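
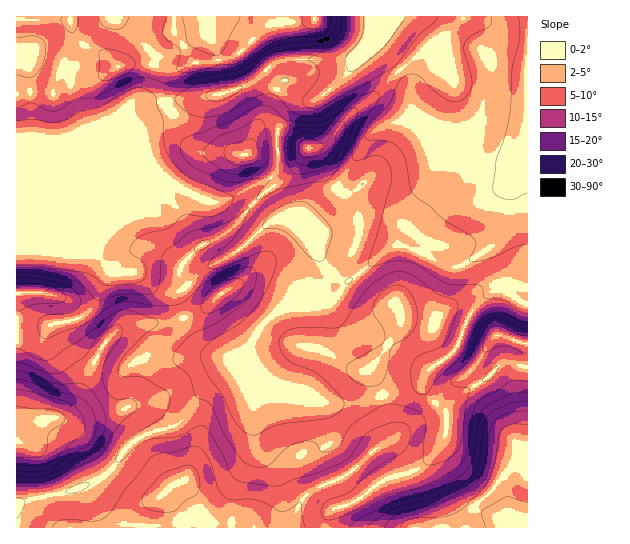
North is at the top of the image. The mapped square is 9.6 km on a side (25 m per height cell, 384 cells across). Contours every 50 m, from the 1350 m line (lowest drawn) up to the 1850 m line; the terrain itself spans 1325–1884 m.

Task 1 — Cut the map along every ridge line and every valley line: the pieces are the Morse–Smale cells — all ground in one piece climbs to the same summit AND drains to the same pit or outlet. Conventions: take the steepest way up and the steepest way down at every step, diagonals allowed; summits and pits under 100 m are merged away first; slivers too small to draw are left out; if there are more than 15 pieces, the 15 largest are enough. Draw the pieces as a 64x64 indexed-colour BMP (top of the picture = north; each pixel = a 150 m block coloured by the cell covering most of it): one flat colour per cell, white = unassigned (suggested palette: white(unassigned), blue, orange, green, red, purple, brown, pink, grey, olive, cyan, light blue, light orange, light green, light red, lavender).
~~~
<image width="64" height="64" href="data:image/bmp;base64,Qk12CAAAAAAAAHYAAAAoAAAAQAAAAEAAAAABAAQAAAAAAAAIAAATCwAAEwsAABAAAAAAAAAA////ALR3HwAOf/8ALKAsACgn1gC9Z5QAS1aMAMJ34wB/f38AIr28AM++FwDox64AeLv/AIrfmACWmP8A1bDFACIiIiIiIiIiIiIiIiIiIiIiIiIkREREREREREREREREIiIiIiIiIiIiIiIiIiIiIiIiIiREREREREREREREREQiIiIiIiIiIiIiIiIiIiIiIiIiIkRERERERERERERERBEiIiIiIiIiIiIiIiIiIiIiIiIiIiREREREREREREREERERIiIiIiIiIiIiIiIiIiIiIiIiIkREREREREREREQREREREiIiIiIiIiIiIiIiIiIiIiIiJERERERERERERBEREREREiIiIiIiIiIiIiIiIiIiIiIiIkREREREREREERERERERIiIiIiIiIiIiIiIiIiIiIiIiIkREREREREQRERERERESIiIiIiIiIiIiIiIiIiIiIiIiJERERERERBERERERERIiIiIiIiIiIiIiIiIiIiIiIiIiREREREREERERERERESIiIiIiIiIiIiIiIiIiIiIiIiIkREREREQRERERERERESIiIiIiIiIiIiIiIiIiIiIiIiJERERERBERERERERERERIiIiIiIiIiIiIiIiIiIiIiIkREREREERERERERERERERIiIiIiIiIiIiIiIiIiIiIiREREREQRERERERERERERESIiIiIiIiIiIiIiIiIiIiJERERERBERERERERERERERIiIiIiIiIiIiEiIiIiIiIUREREREERERERERERERERESIiIiIiIiEREREREiIiIRFEREREQREREREREREREREREiIiIiIRERERERERESIRERFERERBERERERERERERERERIiIiERERERERERERERERERFEREERERERERERERERERESIhERERERERERERERERERERREQRERERERERERERERERERERERERERERERERERERERERERERERERERERERERERERERERERERERERERERERERERERERERERERERERERERERERERERERERERERERERERERERERERERERERERERERERERERERERERERERERERERERERERERERERERERERERERERERERERERERERERERERERERERERERERERERERERERERERERERERERERERERERERERERERERERERERERERERERERERERERERERERERERERERERERERERERERERERERERERERERERERERERERERERERERERERERERERERERERERERERERERERERERERERERERERERERERERERERERERERERERERERERERERERERERERERERERERERERERERERERERERERERERERERERERERERERERERERERERERERERERERERERERERERERERERERERERERERERERERERERERERERERERERERERERERERERERERERERERERERERERERERERERERERERERERERERERERERERERERERERERERERERERERERERERERERERERERERERERERERERERERERERERERERERERERERERERERERERERERERERERERERERERERERERERERERERERERERERERERERERERERERERERERERERERERERERERERERERERERERERERERERERERERERERERERERERERERERERERERERERERERERERERERERERERERERERERERERZmZmERERERERERERERERERERERERERERERERERERERZmZmZhERERERERERERERERERERERERERERERERVVUWZmZmZmYREREREREREREREREREREREREREREREVVVVVVmZmZmZmERERERERERERERERERERERERERERFVVVVVVVVmZmZmZhEREREREREREREREREREREREzURVVVVVVVVVVZmZmZmERERERERERERERERERERMzMzNVVVVVVVVVVVVWZmZmZhEREREREREREREREREzMzMzM1VVVVVVVVVVVVZmZmZmYREREREREREREREzMzMzMzMzVVVVVVVVVVVVVmZmZmZhERERERERERERETMzMzMzMzNVVVVVVVVVVVVWZmZmZmYRERERERERERERMzMzMzMzM1VVVVVVVVVVVVZmZmZmZmEREREREREREREzMzMzMzMzVVVVVVVVVVVVVmZmZmZmZmERERERERERETMzMzMzMzNVVVVVVVVVVVVVZmZmZmZmZmYRERERERERMzMzMzMzM1VVVVVVVVVVVVVWZmZmZmZmYREREREREREzMzMzMzMzMzMzVVVVVVVVVVd2ZmZmZmZhERERERERETMzMzMzMzMzMzMzMzNVVVVXd3d2ZmZmZmERERERERERMzMzMzMzMzMzMzMzMzM1V3d3d3dmZmZmYREREREREREzMzMzMzMzMzMzMzMzMzM3d3d3d3ZmZmYRERERERERETMzMzMzMzMzMzMzMzMzMzN3d3d3d2ZmZhERERERERERMzMzMzMzMzMzMzMzMzMzMzN3dzMzZmZhEREREREREREzMzMzMzMzMzMzMzMzMzMzMzMzMzM2ZhERERERERERETMzMzMzMzMzMzMzMzMzMzMzMzMzMzNhERERERERERERMzMzMzMzMzMzMzMzMzMzMzMzMzMzMzEREREREREREREzMzMzMzMzMzMzMzMzMzMzMzMzMzMzMRERERERERERETMzMzMzMzMzMzMzMzMzMzMzMzMzMzMxERERERERERER"/>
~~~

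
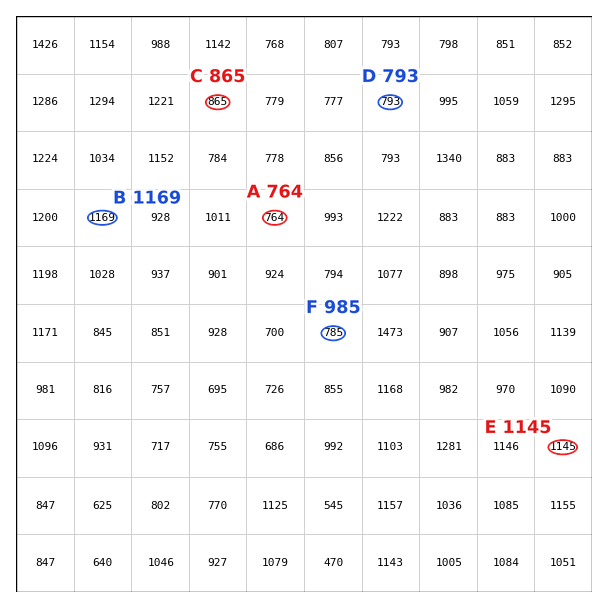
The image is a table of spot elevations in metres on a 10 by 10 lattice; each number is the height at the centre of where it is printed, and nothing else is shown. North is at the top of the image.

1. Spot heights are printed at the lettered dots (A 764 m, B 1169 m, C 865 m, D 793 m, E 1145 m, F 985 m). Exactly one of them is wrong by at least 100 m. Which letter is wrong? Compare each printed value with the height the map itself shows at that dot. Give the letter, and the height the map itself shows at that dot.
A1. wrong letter F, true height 785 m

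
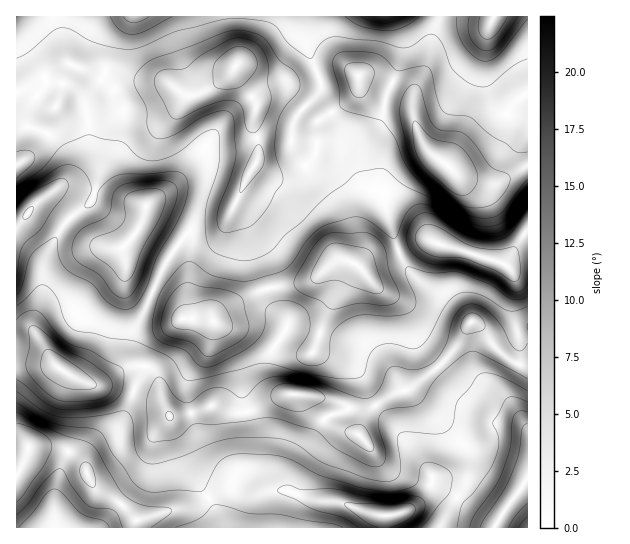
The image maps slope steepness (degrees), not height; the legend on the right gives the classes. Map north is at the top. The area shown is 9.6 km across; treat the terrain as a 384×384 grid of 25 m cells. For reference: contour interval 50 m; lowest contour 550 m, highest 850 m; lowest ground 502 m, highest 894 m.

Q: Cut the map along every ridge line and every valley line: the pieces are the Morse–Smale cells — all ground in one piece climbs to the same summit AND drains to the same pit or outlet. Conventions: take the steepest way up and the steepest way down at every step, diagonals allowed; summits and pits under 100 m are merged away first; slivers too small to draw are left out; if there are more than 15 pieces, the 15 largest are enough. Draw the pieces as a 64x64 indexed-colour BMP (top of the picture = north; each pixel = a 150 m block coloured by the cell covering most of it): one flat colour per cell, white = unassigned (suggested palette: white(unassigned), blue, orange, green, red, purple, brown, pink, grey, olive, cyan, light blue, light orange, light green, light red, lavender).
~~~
<image width="64" height="64" href="data:image/bmp;base64,Qk12CAAAAAAAAHYAAAAoAAAAQAAAAEAAAAABAAQAAAAAAAAIAAATCwAAEwsAABAAAAAAAAAA////ALR3HwAOf/8ALKAsACgn1gC9Z5QAS1aMAMJ34wB/f38AIr28AM++FwDox64AeLv/AIrfmACWmP8A1bDFAAAAAAAAAAAAAAAAAAAAAAAAAAAAAAAAAAAAAAAAAAAAAAAAAAAAAARAAAAAAAAAAAAAAAAAAAAAAAAAAACIgAAAAAAAAAAAREREQAAAAAAAAAAAAAAREREQAAAACIiAAAAAAAAAAERERERERAAAAAAAAAAREREREREQAACIiIgAAAAAAAAEREREREREEQAREAAREREREREREREAEYiIiIAAAAAAAEREREREREERERERERERERERERERERERiIiIgAAAAAAEREREREREERERERERERERERERERERERGIiIiIQAAAAAREREREREERERERERERERERERERERERERiIiIhAAAAAREREREREQRERERERERERERERERERERERGIiIiEAAAAREREREREQRERERERERERERERERERERERGIiIiIRERERERERERERBEREREREREREREREREREREREYiIiIhEREREREREREREEREREREREREREREREREREREYiIiIiEREREREREREREERERERERERERERADEREREREYiIiIiIREREREREREREQRERERERERERERAAMREREREYiIiIiIhERERERERERERGZhERFmERERERAAAzEREREYiIiIiIiERERERERERERGZmZmZmZmERERAAAzMxEREYiIiIiIiIREREREREREREZmZmZmZmZmERMzMzMzMxEYiIiIiIiIhERERERERERERmZmZmZmZmMzMzMzMzMzM4iIiIiIiIiERERERVVERERGZmZmZmZmYzMzMzMzMzMzM4iIiIiIiIREREVVVVVERGZmZmZmZmYzMzMzMzMzMzMzOIiIiIiIhEREVVVVVVZmZmZmZmZmZjMzMzMzMzMzMzMziIiIiIjkREVVVVVVVmZmZmZmZmZmYzMzMzMzMzMzMzM4iIiI7uRERVVVVVVWZmZmZmZmZmZjMzMzMzMzMzMzMzOIiI7u5ERVVVVVVVZmZmZmZmZmZmYzMzMzMzMzMzMzMziI7u7kRVVVVVVVVWZmZmZmZmZmZmMzMzMzMzMzMzMzOIju7uVVVVVVVVVVZmZmZmZmZmZmYzMzMzMzMzMzMzMzju7u5VVVVVVVVVVWZmYAAGZmZmYzMzMzMzMzMzMzMz7u7u7lVVVVVVVVVVZmYAAABmZmYzMzMzMzMzMzMzMz7u7u7uVVVVVVVVVVVWYAAAAABmZjMzMzMzMzMzMzMz7u7u7u5VVVVVVVVVVVYAAAAAAABjMzMzMzMzMzMzMz7u7u7u7lVVVVVVVVVSIAAAAAAAAAzMwzMzMzMzMzM+7u7u7u7uVVVVVVVVVSIiAAAAAAAADMzMzDMzMzMzM+7u7u7u7u5VVVVVVVVVIiIAAAAAAADMzMzMwzMzMzM+7u7u7u7u7lVVVVVVVVUiIiAAAAAAAMzMzMzMyZkzM+7u7u7u677uVVVVVVVVUiIiIgAAAAAAzMzMzMzJmZmT7u7u7ru7u+5VVVVVVaqqIiIiAAAAAAzMzMzMzMmZmZm77uu7u7u7vlVVVVVaqqqiIiIgAAAADMzMzMzMzJmZm7u7u7u7u7u+VVVVVaqqqqIiIiIAAAAMzMzMzMzMmZmbu7u7u7u7u7ulVVVaqqqqqiIiIiIiAMzMzMzMzMmZmZu7u7u7u7u7u6pVVaqqqqqqIiIiIiIszMzMzMzMyZmZu7u7u7u7u7u7qlVaqqqqqqIiIiIiIizMzMzMzMzJmZm7u7u7u7u7u7uqqqqqqqIiIiIiIiIiIszMzMzMzJmZmbu7u7u7u7u7u6qqqqIiIiIiIiIiIiIizMzMzMzJmZmZu7u7u7u7u7u7qqqqoiIiIiIiIiIiIiIszMzMzJmZmZmbu7u7u7AAC7uqqqqqIiIiIiIiIiIiIizAAAzJmZmZmZm7u7uwAAAAC6qqqqqiIiIiIiIiIiIiIgAAAJmZmZmZmZm7u3cAAAAAqqqqqqIiIiIiIiIiIiIiAAAACZmZmZmZmZt3d3cAAACqqqqqoiIiIiIiIiIiIiIAAAAAmZmZmZmZl3d3d3AAAKqqqqqiIiIiIiIiIiIiIgAAAACZmZmZmZmXd3d3dwAAqqqqqqIiIiIiIiIiIiIiAAAAAJmZmZmZmXd3d3d3cACqqqqqoiIiIiIiIiIiIiIAAAAAmZmZmZmZd3d3d3dwAKqqqqqiIiIiIiIiIiIiIgAAAAAJmZmZmZl3d3d3d3AAqqqqqqIiIiIiIiIiIiIiAAAAAACZmZmZmXd3d3d3dwCqoAqqoiIiIiIiIiIiIiIAAAAAAACZmZmZd3d3d3d3cKoAAKqiIiIiIiIt0iIiIAAAAAAAAAmZmZ93d3d3d3d3AAAAqqoi0iIiLd3d0iIAAAAAAAAACZmZ/3d3d3d3d3cAAACqqg3d3d3d3d3dIgAAAAAAAAAJn///93d3d3d3dwAAAAoADd3d3d3d3d3QAAAAAA/////////3d3d3d3d3AAAAAAAN3d3d3d3d3d0AAAAAD/////////93d3d3d3cAAAAAAA3d3d3d3d3d3QAAAAAP/////////3d3d3d3dwAAAAAAAN3d3d3d3d3dAAAAAP//////////d3d3d3d3AAAAAAAA3d3d3d3d3d0AAAAA//////////93d3d3d3cAAAAAAAAN3d3d3d3d0AAAAAD//////////3d3d3d3dwAAAAAAAADd3d3d3d3QAAAAAP//////////93d3d3d3"/>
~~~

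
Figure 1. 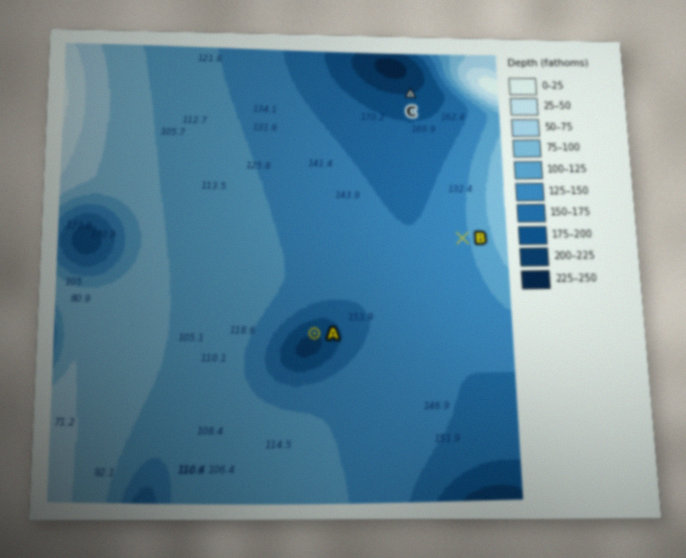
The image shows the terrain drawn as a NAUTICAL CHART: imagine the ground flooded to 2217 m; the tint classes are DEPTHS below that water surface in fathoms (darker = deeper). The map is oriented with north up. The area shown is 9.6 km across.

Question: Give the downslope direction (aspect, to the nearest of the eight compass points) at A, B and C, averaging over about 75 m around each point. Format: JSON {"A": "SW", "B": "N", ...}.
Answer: {"A": "S", "B": "W", "C": "N"}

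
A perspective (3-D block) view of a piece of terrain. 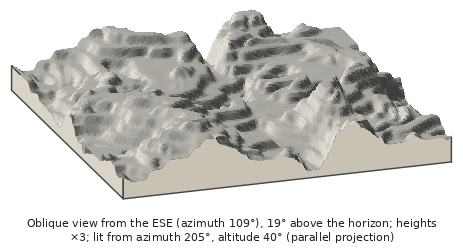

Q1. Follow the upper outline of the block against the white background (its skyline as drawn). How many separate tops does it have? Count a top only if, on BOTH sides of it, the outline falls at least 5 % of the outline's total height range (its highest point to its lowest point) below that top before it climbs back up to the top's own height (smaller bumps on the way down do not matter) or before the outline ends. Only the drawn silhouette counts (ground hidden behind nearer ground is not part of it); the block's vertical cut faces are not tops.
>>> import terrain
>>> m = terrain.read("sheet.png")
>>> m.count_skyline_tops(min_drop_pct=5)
3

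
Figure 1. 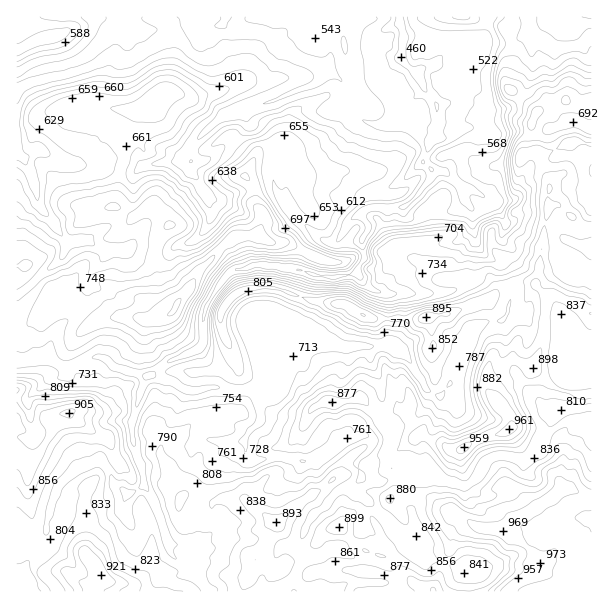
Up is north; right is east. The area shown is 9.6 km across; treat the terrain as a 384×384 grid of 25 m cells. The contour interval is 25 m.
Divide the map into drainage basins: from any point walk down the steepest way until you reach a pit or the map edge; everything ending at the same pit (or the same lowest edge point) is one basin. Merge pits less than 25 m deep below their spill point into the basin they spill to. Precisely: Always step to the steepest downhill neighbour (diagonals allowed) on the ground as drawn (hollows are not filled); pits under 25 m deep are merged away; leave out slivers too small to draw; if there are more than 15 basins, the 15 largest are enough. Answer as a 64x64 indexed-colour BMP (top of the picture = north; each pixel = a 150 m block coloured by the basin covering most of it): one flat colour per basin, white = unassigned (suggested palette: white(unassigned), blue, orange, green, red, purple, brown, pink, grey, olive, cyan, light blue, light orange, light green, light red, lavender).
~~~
<image width="64" height="64" href="data:image/bmp;base64,Qk12CAAAAAAAAHYAAAAoAAAAQAAAAEAAAAABAAQAAAAAAAAIAAATCwAAEwsAABAAAAAAAAAA////ALR3HwAOf/8ALKAsACgn1gC9Z5QAS1aMAMJ34wB/f38AIr28AM++FwDox64AeLv/AIrfmACWmP8A1bDFABERERERERERERERERERERERERERERERERERERVVVVVVERERERERERERERERERERERERERERERERERERERVVVVUREREREREREREREREREREREREREREREREREREREVVVVRERERERERERERERERERERERERERERERERERERERVVVVERERERERERERERERERERERERERERERERERERERVVVVURERERERERERERERERERERERERERERERERERERVVVVVRERERERERERERERERERERERERERERERERERERVVVVVVERERERERERERERERERERERERERERERERERERFVVVVVURERERERERERERERERERERERERERERERERERERVVVVVRERERERERERERERERERERERERERERERERERERETVVVVERERERERERERERERERERERERERERERERERERETM1VVUREREREREREREREREREREREREREREREREREzETMzNREREREREREREREREREREREREREREREREREREzMzMzMxERERERERERERERERERERERERERERERERERETMzMzMzMRERERERERERERERERERERERERERERERERETMzMzMzMxERERERERERERERERERERERERERERERERERMzMzMzMzERERERERERERERERERERERERERERERERERERMzMzMzMRERERERERERERERERERERERERERERERERERERMzMzMxERERERERERERERERERERERERERERERERERERERMzMzMREREREREREREREREREREREREREREREREREREREzMzMzMREREREREREREREREREREREREREREREREREREzMzMzMxEREREREREREREREREREREREREREREREREREzMzMzMzEREREREREREREREREREREREREREREREREREzMzMzERERERERERERERERERERERERERERERERERERETMzMzEREREREREREREREREREREREREREREREREREREREzMzERERERERERERERERERERERERERERERERERERERERMxERERERERERERERERERERERERERERERERERERERERERERERERERERERERERERERERERERERERERERERERERERERERERERERERERERERERERERERERERERERERERERERERERERERERERERERERERERERERERERERERERERERERERERERERERERERERERERERERERERERERERERERERERERERERERERERERERERERERERERERERERERERERERERERERERERERERERERERERERERERERERERERERERERERERERERERERERERERERERERERERERERERERERERERERERERERERERERERERERERERERERERERERERERERERERERERERERERERERERERERERERERERERERERERERERERERERERERERERERERERERERERERERERERERERERERERERERERERERERERERERERERERERERERERERERERERERERERERERERERERERERERERERERERERERERERERERERERERERERERERERERERERERERERERERERERERERERERERERERERERERERERERERERERERERERERERERERERERERERERERERERERERERERERERERERERERERERERERERERERERERERERERERERERERERERERERERERERERERERERERERERERERERERERERERERERERERERERERERERERERERERERERERERERERERERERERERERERERERERERERERERERERERERERERERERERERERERERERERERERERERERERERERERERERERERERERERERERERERERERERERERERERERERERERERERERERERERERERERERERERERERERERERERERERERERERERERERERERERERERERERERERERERERERERERERERERERERERERERERERERESIREiIRERERERERERERERERERERERERERERERERERESIiEiIiIREREREREREREREREREREREREREREREREREiIiIiIiIhEREREREREREREREREREREREREREREREREiIiIiIiIiIRERERERERERERERERERERERERERERERESIiIiIiIiIhERERERERERERERERERERERERERERERESIiIiIiIiIiIhEREREREREREREREURBRBEREREREREREiIiIiIiIiIiIiIhERERERERERFEREREQRERERERERERIiIiIiIiIiIiIhEREREREREREURERERBEREREREREREiIiIiIiIiIiIiERERERERERERREREREERERERERERESIiIiIiIiIiIiIRERERERERERFEREREQREREREREREREiIiIiIiIiIiIhEREREREREREURERERBERERERERERESIiIiIiIiIiIiERERERERERERREREREERERERERERERIiIiIiIiIiIiERERERERERERFEREREQRERERERERERIiIiIiIiIiIhEREREREREREREURERERBEREREREREREiIiIiIiIiIiERERERERERERERRERERE"/>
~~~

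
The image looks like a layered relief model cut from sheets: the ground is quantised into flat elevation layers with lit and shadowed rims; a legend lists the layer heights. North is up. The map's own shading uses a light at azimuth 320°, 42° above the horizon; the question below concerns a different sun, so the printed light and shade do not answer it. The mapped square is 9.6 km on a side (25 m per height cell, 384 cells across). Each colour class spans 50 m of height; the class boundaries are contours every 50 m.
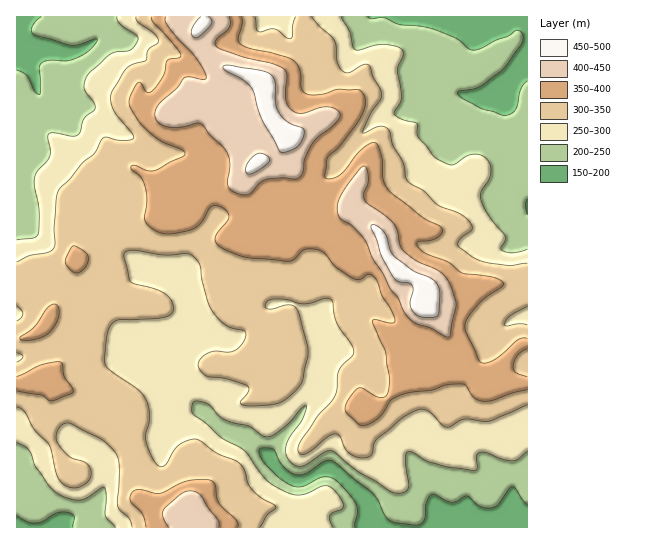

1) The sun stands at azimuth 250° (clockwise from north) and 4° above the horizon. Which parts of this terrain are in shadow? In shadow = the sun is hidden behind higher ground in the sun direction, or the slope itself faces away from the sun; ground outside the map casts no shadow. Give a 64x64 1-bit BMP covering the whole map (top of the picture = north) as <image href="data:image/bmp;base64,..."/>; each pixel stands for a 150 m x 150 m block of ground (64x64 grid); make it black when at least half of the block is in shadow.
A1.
<image width="64" height="64" href="data:image/bmp;base64,Qk0+AgAAAAAAAD4AAAAoAAAAQAAAAEAAAAABAAEAAAAAAAACAAATCwAAEwsAAAIAAAAAAAAA////AAAAAAAAAAD8A/gYAAAAAf8D+BgAAAAD/4B4OAAAAAP/8PgwAAAAw//5+DAAAGHj///wcAwAccB//+DgHADxgB//weAwAPEAH++BwGAAAAB/xgPAgAAAAP+CAQAAAAAB/AAAAAAAAAP4QAAAAAAAG8BgAwAAAAAHADADgAAAIA4AOBgAAADgHAAYCAAAAeAcAAwAAAAD4DgADgAADAfgMAAOAGAPA8AQAA4AAMcAAAAABgAA8AAAAAAMAAH4AAAAAAAAAfwAYAAAAAAD/QxgAAAAAAP/BkAAAAAAB/8GQAAAAAAP/gAAAAAAAA/+AAAAAAAAD/4AAAAAAAAP/gAAAAAAAD//AAAAAAAA//8A+AAAAAH//wD4AAAAA///APgAAAAD//8B4AAAAAP//wDAAAAAB///AMADAAAP//8AwAOAAA///wAAA4AAP///AAAAAAAf//8AAAACAA///wAAAAAMD///AAAAAB8P//8AAAAAP4//gAAAAAAfz/+AAAAAAB/v/8AAAAAAHvf/4AAYAAA////wAAAAAH////gYAAAA/////DgAAAD///P8cAAAAP////BgAAAB////gOAAgAH///+A4ADAAf///4DAAMAP////xAAAAD/////CAAAA/////4AAAAH/////gAAAAf////+AAAAA/////4AAAAD/5///wA=="/>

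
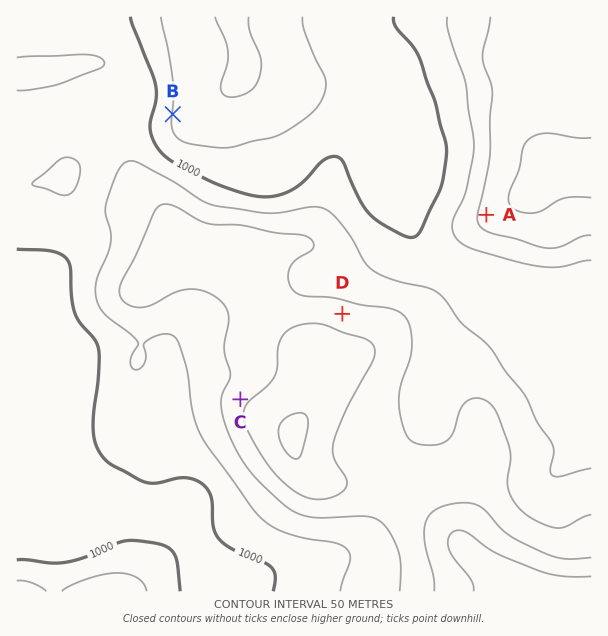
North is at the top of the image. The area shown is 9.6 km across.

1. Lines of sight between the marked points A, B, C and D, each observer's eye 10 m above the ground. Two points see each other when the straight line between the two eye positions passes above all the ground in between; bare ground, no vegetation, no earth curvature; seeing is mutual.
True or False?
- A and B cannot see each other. False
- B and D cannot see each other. True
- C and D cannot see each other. True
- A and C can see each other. False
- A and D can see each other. True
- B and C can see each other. False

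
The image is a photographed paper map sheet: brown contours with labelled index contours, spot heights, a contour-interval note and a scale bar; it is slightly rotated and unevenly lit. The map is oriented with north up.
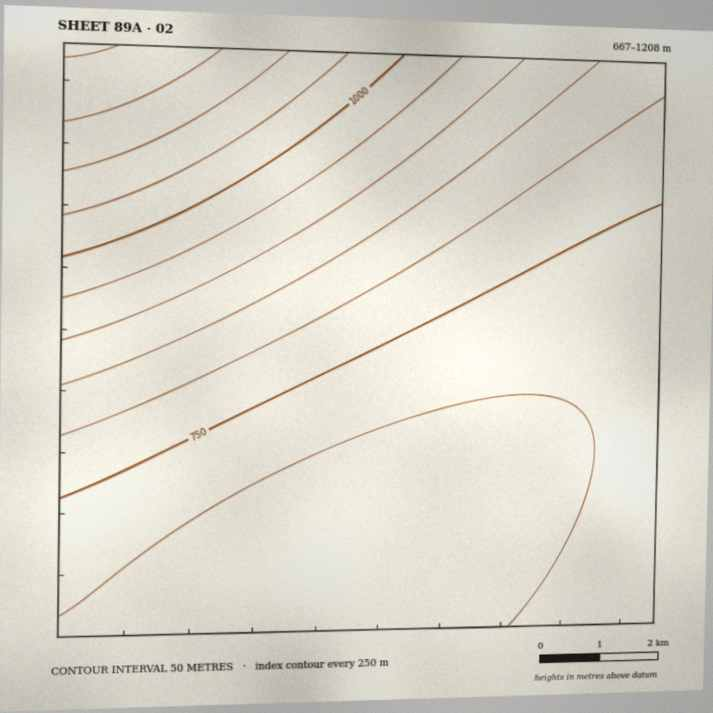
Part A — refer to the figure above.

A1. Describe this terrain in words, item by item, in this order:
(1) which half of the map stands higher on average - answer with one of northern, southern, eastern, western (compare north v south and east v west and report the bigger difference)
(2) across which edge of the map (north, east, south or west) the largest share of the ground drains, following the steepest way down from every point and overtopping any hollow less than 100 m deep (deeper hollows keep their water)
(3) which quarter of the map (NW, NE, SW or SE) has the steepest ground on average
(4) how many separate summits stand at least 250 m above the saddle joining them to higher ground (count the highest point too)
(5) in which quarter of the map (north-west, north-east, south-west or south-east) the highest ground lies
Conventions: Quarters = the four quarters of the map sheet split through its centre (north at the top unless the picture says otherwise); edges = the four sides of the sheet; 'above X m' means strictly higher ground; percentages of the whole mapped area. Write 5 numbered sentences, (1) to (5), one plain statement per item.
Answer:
(1) The northern half stands higher on average than the southern half.
(2) Drainage is mainly to the south: more ground falls towards that edge than towards any other.
(3) Slopes are steepest in the north-west quarter.
(4) There is 1 summit with 250 m or more of prominence.
(5) The highest ground is in the north-west quarter.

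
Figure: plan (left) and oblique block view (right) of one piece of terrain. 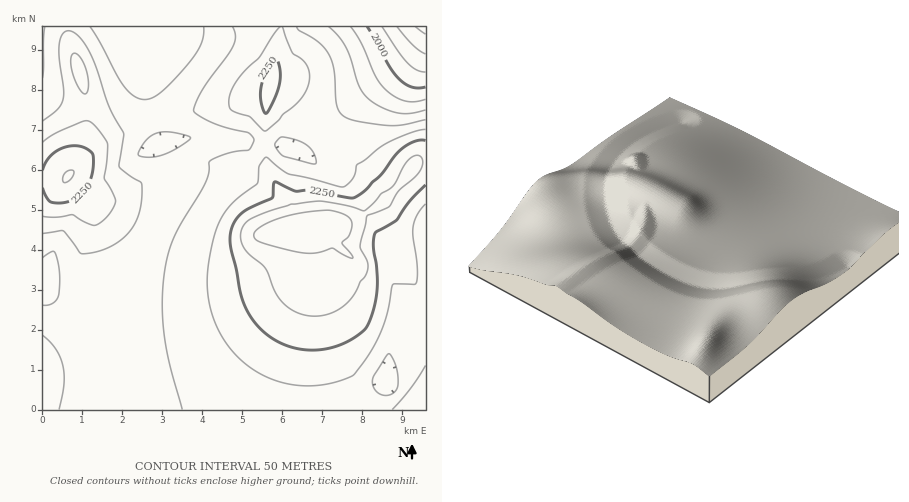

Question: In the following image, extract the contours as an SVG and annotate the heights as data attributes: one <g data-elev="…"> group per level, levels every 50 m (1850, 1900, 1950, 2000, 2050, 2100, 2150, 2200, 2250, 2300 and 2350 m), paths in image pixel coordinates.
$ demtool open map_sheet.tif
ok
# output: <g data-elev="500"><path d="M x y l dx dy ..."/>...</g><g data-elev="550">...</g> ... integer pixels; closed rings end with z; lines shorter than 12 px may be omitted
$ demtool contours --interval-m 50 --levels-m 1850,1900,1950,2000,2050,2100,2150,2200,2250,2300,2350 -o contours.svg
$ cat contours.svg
<g data-elev="1850"><path d="M426 34l-11-8"/></g><g data-elev="1900"><path d="M426 54l-13-8-16-20"/></g><g data-elev="1950"><path d="M426 72l-10-2-8-7-26-37"/></g><g data-elev="2000"><path d="M426 87l-8 1-6-1-14-9-9-12-22-40"/></g><g data-elev="2050"><path d="M426 99l-12 3-8-1-10-4-11-7-9-12-14-34-11-18"/></g><g data-elev="2100"><path d="M42 258l10-6 2 0 4 12 2 16-1 14-2 6-7 4-8 1"/><path d="M142 157l-4-3 4-7 6-9 8-4 14-2 21 6-9 7-16 9-12 3z"/><path d="M426 110l-16 3-12 0-16-5-13-8-6-6-4-8-13-40-8-10-9-10"/><path d="M45 26l-3 52"/><path d="M204 26l-1 10-2 8-12 18-27 30-10 6-8 2-10-4-11-10-33-60"/></g><g data-elev="2150"><path d="M59 410l5-26-1-18-8-18-13-13"/><path d="M392 410l18-22 16-23"/><path d="M382 395l-8-6-1-9 13-23 4-3 6 14 2 18-2 4-4 4-4 1z"/><path d="M42 234l22-3 18 23 12-2 12-4 16-8 11-14 7-16 2-20-1-8-13-7-9-9 4-34-14-26-12-36-7-18-10-14-8-7-4 0-4 2-5 11 0 14 5 32-2 11-6 9-14 11"/><path d="M312 164l-30-8-6-8 0-5 4-5 2-1 13 3 9 4 7 6 4 6 1 8z"/><path d="M426 120l-22 5-14 1-32-5-14-5-5-4-2-8-3-32-5-16-9-12-21-14-2-4"/><path d="M233 27l2 9-2 10-30 42-6 12-3 10 6 6 14 8 34 9 5 5 1 2-6 10-20 3-19 9 0 10-3 10-28 48-10 24-5 34 0 38 6 36 13 48"/></g><g data-elev="2200"><path d="M42 216l14 1 16-2 14 7 10 3 6-3 6-7 6-9 2-6-12-22 3-34-7-12-8-9-4-2-6 1-26 11-14 9"/><path d="M426 129l-22 6-24 13-14 11-9 5-4 14-9 9-56-13-20-16-4 0-5 8-2 18-23 17-12 15-6 14-5 20-4 26 2 24 6 22 11 22 12 13 14 11 14 9 18 6 16 3 18-1 18-3 16-6 16-20 12-22 7-22 5-27 2-1 20 0 2-2 1-16-4-38 4-12 9-12"/><path d="M83 94l3-1 2-5-1-16-7-14-4-4-2-1-3 7 1 12 6 14z"/><path d="M280 26l-6 9-14 22-22 23-6 10-3 8 0 8 2 4 19 7 14 14 12-9 8-8 15-12 7-10 3-10 0-8-2-8-5-6-10-7z"/></g><g data-elev="2250"><path d="M42 188l5 10 5 4 12 1 12-5 8-8 6-10 3-12 0-14-5-4-7-4-7 0-10 1-8 4-6 5-4 6-4 8"/><path d="M426 141l-12 0-12 7-8 8-14 20-16 15-10 7-6 0-38-8-14 1-22-9-2 16-24 11-9 7-8 14 0 16 11 52 6 14 8 11 10 11 12 8 14 5 14 3 14 0 14-3 14-6 14-9 4-5 4-6 6-25 1-20-4-30 2-12 21-14 13-18 17-17"/><path d="M264 112l2 1 4-6 10-23 0-16-2-8-2-2-9 12-6 16 0 14z"/></g><g data-elev="2300"><path d="M307 316l13 0 12-3 12-7 9-10 7-14 6-6 2-6-1-8-7-16 7-30 23-10 9-16 21-18 3-10-3-6-4-1-7 5-6 6-10 20-12 8-7 9-10 8-34-9-20 0-20 2-20 7-19 7-7 6-3 6 0 6 1 8 3 6 21 18 9 24 7 10 12 9z"/><path d="M64 182l4 0 4-4 2-4-1-4-5 1-3 3-2 4z"/></g><g data-elev="2350"><path d="M349 258l4 0-11-16 8-7 2-7 0-6-6-6-10-5-8-1-12 1-30 5-22 8-7 6-3 4 0 4 4 3 26 8 26 4 10-1 12-4z"/></g>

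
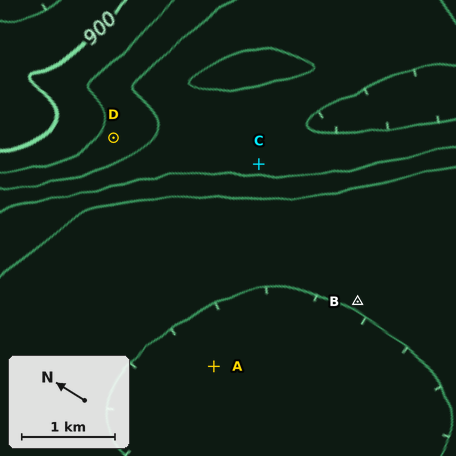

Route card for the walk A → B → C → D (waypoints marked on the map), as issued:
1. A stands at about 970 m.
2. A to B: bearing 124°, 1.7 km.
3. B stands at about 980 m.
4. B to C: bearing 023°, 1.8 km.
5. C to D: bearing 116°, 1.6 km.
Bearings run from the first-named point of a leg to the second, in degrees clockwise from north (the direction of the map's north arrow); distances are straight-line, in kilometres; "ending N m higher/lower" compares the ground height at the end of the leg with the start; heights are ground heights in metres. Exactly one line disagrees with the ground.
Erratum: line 5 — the bearing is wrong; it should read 339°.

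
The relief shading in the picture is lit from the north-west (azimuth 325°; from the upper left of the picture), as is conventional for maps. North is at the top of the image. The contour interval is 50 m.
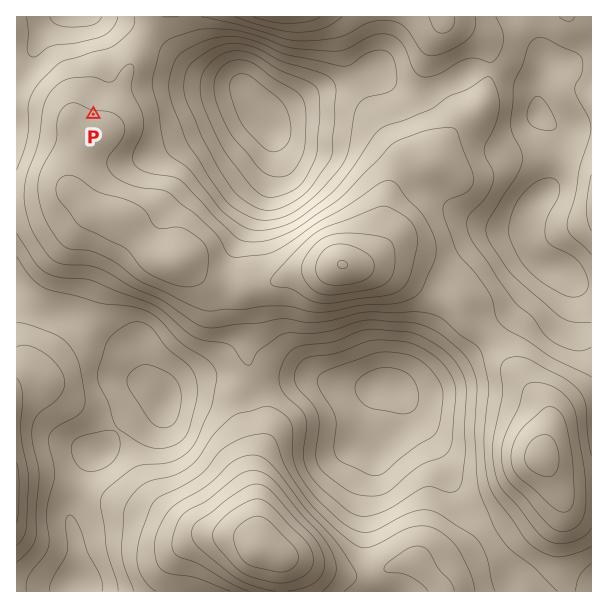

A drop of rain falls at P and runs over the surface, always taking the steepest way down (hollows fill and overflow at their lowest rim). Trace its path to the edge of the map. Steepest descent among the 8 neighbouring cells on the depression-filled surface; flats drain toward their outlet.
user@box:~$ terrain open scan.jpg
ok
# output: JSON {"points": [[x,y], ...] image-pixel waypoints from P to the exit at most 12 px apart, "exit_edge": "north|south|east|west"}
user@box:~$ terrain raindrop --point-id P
{"points": [[93, 114], [93, 102], [99, 90], [104, 78], [104, 66], [104, 54], [104, 42], [98, 30], [90, 18], [89, 17]], "exit_edge": "north"}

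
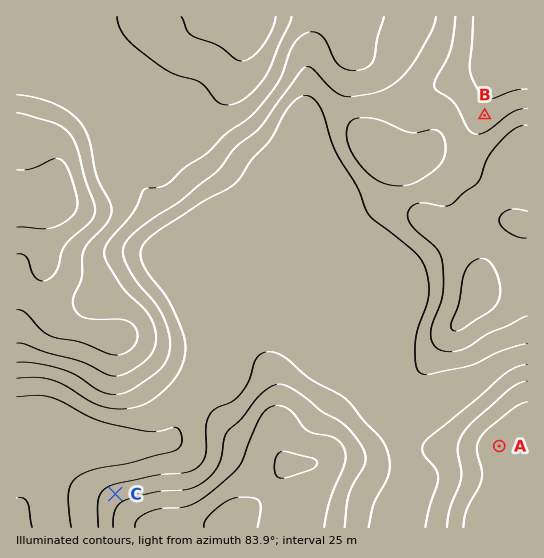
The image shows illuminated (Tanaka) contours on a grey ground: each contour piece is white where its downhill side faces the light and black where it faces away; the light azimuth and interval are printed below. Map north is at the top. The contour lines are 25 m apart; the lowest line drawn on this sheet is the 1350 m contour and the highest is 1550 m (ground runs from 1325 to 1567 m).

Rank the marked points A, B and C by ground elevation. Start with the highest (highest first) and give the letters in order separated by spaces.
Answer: C B A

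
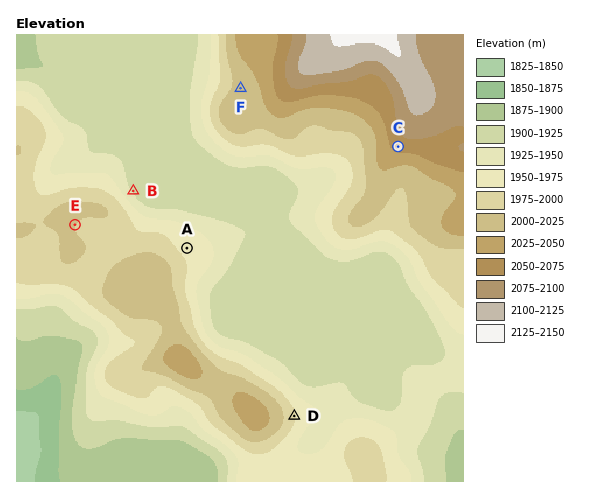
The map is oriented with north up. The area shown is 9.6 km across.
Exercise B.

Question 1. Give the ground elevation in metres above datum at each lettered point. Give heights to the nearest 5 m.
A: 1965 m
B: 1920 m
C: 2060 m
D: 1975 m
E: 2000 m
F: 2010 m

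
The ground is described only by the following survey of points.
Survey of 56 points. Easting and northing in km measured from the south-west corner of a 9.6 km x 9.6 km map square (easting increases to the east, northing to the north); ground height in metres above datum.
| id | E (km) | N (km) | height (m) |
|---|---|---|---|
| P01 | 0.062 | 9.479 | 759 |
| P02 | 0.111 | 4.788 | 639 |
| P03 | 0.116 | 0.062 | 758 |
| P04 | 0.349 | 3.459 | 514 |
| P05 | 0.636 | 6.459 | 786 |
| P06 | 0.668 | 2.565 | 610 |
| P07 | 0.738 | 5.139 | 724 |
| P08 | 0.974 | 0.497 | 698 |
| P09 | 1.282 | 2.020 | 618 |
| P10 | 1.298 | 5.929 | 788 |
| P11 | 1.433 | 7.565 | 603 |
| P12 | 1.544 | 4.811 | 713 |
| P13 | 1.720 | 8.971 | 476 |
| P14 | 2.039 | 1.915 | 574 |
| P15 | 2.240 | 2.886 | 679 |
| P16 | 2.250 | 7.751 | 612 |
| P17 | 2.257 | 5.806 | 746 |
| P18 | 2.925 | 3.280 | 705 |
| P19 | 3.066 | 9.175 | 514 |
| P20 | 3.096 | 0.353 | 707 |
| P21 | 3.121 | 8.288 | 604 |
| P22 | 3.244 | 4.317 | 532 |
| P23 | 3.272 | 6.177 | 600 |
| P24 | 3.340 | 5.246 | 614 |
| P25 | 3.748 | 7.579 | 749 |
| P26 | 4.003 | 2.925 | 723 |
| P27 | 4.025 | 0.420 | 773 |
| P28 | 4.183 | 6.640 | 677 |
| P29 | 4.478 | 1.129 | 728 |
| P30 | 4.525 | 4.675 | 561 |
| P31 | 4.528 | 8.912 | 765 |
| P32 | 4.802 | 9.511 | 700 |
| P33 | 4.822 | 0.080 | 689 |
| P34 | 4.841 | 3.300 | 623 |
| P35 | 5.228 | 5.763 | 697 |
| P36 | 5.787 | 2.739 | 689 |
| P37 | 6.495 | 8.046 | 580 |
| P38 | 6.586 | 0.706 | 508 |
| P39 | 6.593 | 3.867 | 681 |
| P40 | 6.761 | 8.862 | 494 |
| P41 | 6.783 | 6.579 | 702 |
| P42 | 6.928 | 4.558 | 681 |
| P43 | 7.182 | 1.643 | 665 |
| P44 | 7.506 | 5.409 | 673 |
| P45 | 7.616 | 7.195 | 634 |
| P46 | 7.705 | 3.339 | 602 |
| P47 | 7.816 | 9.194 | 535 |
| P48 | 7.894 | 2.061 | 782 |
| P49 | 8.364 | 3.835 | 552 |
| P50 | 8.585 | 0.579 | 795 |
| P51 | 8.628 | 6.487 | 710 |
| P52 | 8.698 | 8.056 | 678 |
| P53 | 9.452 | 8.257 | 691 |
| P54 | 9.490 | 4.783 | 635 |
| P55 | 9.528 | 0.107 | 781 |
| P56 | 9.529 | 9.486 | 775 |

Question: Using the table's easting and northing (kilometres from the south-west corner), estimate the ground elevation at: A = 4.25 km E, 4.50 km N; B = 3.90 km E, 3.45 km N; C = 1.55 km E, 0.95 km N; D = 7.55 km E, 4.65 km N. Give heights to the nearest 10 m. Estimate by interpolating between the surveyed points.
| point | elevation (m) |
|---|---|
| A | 540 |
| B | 680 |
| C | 630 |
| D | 630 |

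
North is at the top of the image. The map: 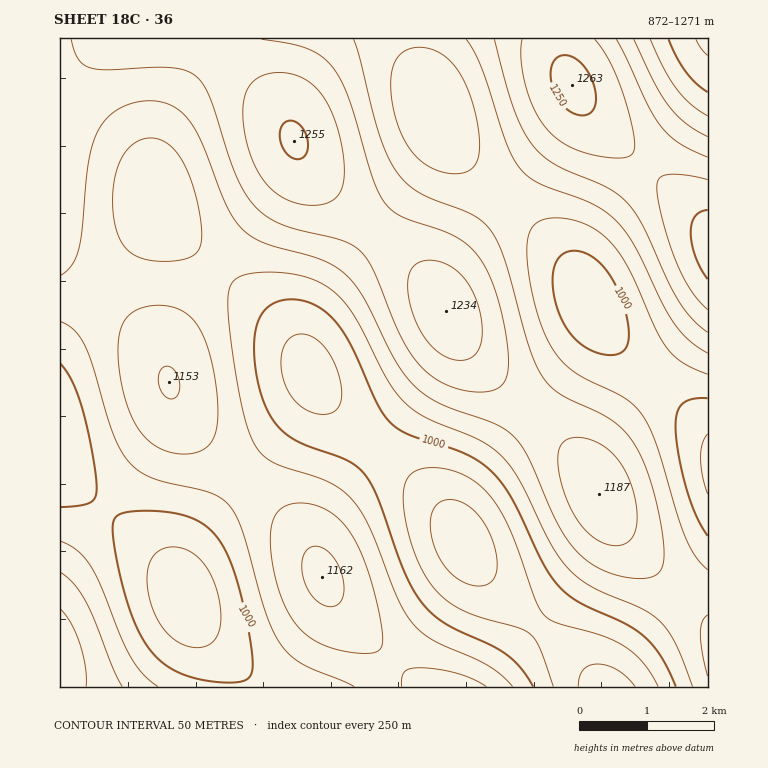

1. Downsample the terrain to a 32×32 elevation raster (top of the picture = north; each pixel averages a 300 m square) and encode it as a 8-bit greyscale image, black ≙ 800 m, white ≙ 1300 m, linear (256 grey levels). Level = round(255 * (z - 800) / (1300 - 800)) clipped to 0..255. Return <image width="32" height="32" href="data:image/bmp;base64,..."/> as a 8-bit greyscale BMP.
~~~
<image width="32" height="32" href="data:image/bmp;base64,Qk02CAAAAAAAADYEAAAoAAAAIAAAACAAAAABAAgAAAAAAAAEAAATCwAAEwsAAAABAAAAAAAAAAAAAAEBAQACAgIAAwMDAAQEBAAFBQUABgYGAAcHBwAICAgACQkJAAoKCgALCwsADAwMAA0NDQAODg4ADw8PABAQEAAREREAEhISABMTEwAUFBQAFRUVABYWFgAXFxcAGBgYABkZGQAaGhoAGxsbABwcHAAdHR0AHh4eAB8fHwAgICAAISEhACIiIgAjIyMAJCQkACUlJQAmJiYAJycnACgoKAApKSkAKioqACsrKwAsLCwALS0tAC4uLgAvLy8AMDAwADExMQAyMjIAMzMzADQ0NAA1NTUANjY2ADc3NwA4ODgAOTk5ADo6OgA7OzsAPDw8AD09PQA+Pj4APz8/AEBAQABBQUEAQkJCAENDQwBEREQARUVFAEZGRgBHR0cASEhIAElJSQBKSkoAS0tLAExMTABNTU0ATk5OAE9PTwBQUFAAUVFRAFJSUgBTU1MAVFRUAFVVVQBWVlYAV1dXAFhYWABZWVkAWlpaAFtbWwBcXFwAXV1dAF5eXgBfX18AYGBgAGFhYQBiYmIAY2NjAGRkZABlZWUAZmZmAGdnZwBoaGgAaWlpAGpqagBra2sAbGxsAG1tbQBubm4Ab29vAHBwcABxcXEAcnJyAHNzcwB0dHQAdXV1AHZ2dgB3d3cAeHh4AHl5eQB6enoAe3t7AHx8fAB9fX0Afn5+AH9/fwCAgIAAgYGBAIKCggCDg4MAhISEAIWFhQCGhoYAh4eHAIiIiACJiYkAioqKAIuLiwCMjIwAjY2NAI6OjgCPj48AkJCQAJGRkQCSkpIAk5OTAJSUlACVlZUAlpaWAJeXlwCYmJgAmZmZAJqamgCbm5sAnJycAJ2dnQCenp4An5+fAKCgoAChoaEAoqKiAKOjowCkpKQApaWlAKampgCnp6cAqKioAKmpqQCqqqoAq6urAKysrACtra0Arq6uAK+vrwCwsLAAsbGxALKysgCzs7MAtLS0ALW1tQC2trYAt7e3ALi4uAC5ubkAurq6ALu7uwC8vLwAvb29AL6+vgC/v78AwMDAAMHBwQDCwsIAw8PDAMTExADFxcUAxsbGAMfHxwDIyMgAycnJAMrKygDLy8sAzMzMAM3NzQDOzs4Az8/PANDQ0ADR0dEA0tLSANPT0wDU1NQA1dXVANbW1gDX19cA2NjYANnZ2QDa2toA29vbANzc3ADd3d0A3t7eAN/f3wDg4OAA4eHhAOLi4gDj4+MA5OTkAOXl5QDm5uYA5+fnAOjo6ADp6ekA6urqAOvr6wDs7OwA7e3tAO7u7gDv7+8A8PDwAPHx8QDy8vIA8/PzAPT09AD19fUA9vb2APf39wD4+PgA+fn5APr6+gD7+/sA/Pz8AP39/QD+/v4A////ALywn418b2ZjY2dscnl/h4+WnJ+dlYdzXEc1LS88U2+MvKyXgGtcVFRbZnOAipKWl5aTjod9cGFSRDs5Pk1ie5O4po1zXU1HS1dpfI6boqKck4d7b2RbU0xIR0pTYXKFl7Ccg2hSQz9GV26Gm6muqZ2MeWdYTklIS1BXYGp1go2WpJF5YEs/PUdbdI+lsrWsmoJpU0M7O0JOXWt4gomOkZGWhXFcSkFCTWJ8lqu2tqmTd1tDMy40QlZsgI+Ym5iRiId6a1tOSEtXa4KarLSxoopsTjcpKDNIYn2VpKuonY59eHFnXldVWWN0iJqoraeXfmFGMScpOVJwjqa1uK+eh3BraWdlY2RpcX2Ll5+hmYlzWUIyKzJEX3+dtMC/spp/Y2Blam5ydnp/hYuQk5CIemhVRDk4QVRvjai8xcCulHVZWWNueYKHiouKiYaDfndsYVVLR0pVZ3+Zr77CuqeLbVJVZHWFkZeYlI2Ee3NsZmFcWVhaYWx8j6GxurqvnIJnT1VofJCepaObjX5vY1tYWFxiaXF6hZCcpq6wrKCPemRTWW2Emaiuqp6Ld2NVTU5UYG58iZScoqWnpqKbkIJzZlxfdIqfrrOtnohwWktFSVVofZGirLGwq6OakYh/d3Fsamh6j6Kvs6ybhGtVR0JKW3ONpbfBwbqsnIx/dnFwcnZ9coGSoqyup5aAaFRIRlBlgJ23ydDMvqqTf29nZmx3hZN9h5OepqafkX1pWE9QXHKPrMXV2dG+pYpyYlxgbYCWqoeMkpicnJaLfW1hXF9sgpy3zdrb0LqegWlaV2BzjKjAkI+PkJGQjYd+dW9tc3+Sqb/Q2dfJspZ6ZFhYZX2budOYkYuHhoWFhIKBgIKIk6Kyws3Szb+pj3dkXGBwiqnI4Z6Sh397e36DiY6UmZ+mr7jAxcW/sZ+LeGpmbX+Zt9PpopOEeXN0e4WRnaivtbi6u7u5ta6jloh9dnZ/kajC2uqlk4J1b3F6ipytu8THxsG6sqqjnJWPioaGipSjtsna5KeUgnRucX2QprvL1dbQxLWmmpGMiouOk5mhqrXBzNTXqZeFd3J2g5iwx9jg39TDrpqKgX6Cipairbe/xMjKycWpmop+en6MobnP4Ofj1b+mj310dH2Nn7LBzNDQy8O5r6qfkomFiZapv9Pi5+HQuZ6GdGxvfZKqwdLc3dXIt6aXrKSclZOXobDC097h2smxl39vaXCBmbXO3+fj1sGpkn+tq6ekoqSrtsLO1tbOvqmRfXBtdYiivtbn6+PRtpl+aq+ys7KxsrS5v8XJx8CzoY9/dXV/karE2ufo3capiW1Zsbm+wMC+vLq6urm2sKebj4V/gYucscfY4d/RuJp7YE8="/>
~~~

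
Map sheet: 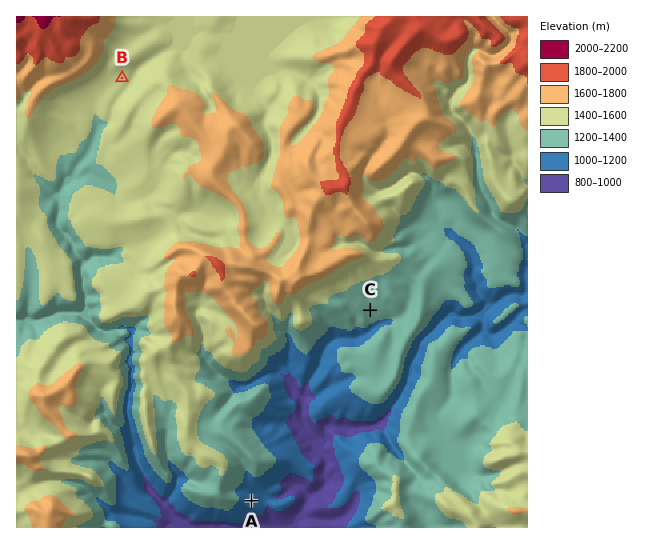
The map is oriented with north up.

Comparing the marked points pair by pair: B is higher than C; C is higher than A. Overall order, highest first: B C A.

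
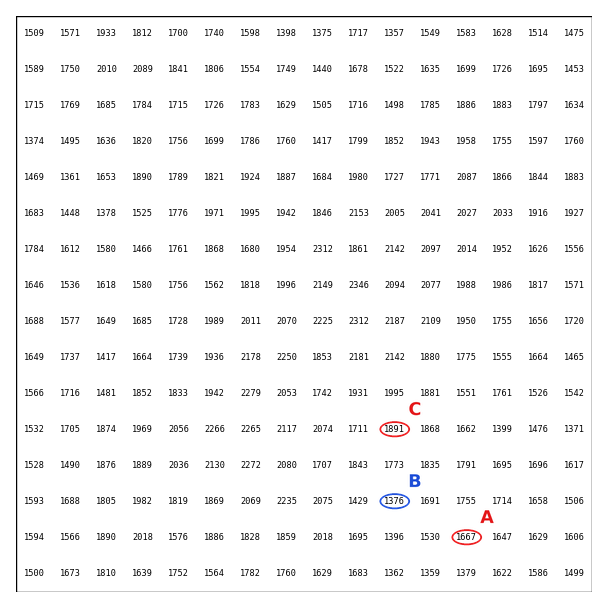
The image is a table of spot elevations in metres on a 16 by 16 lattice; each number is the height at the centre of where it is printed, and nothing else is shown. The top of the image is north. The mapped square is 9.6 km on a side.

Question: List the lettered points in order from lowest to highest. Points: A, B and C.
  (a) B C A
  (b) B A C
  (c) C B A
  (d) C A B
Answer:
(b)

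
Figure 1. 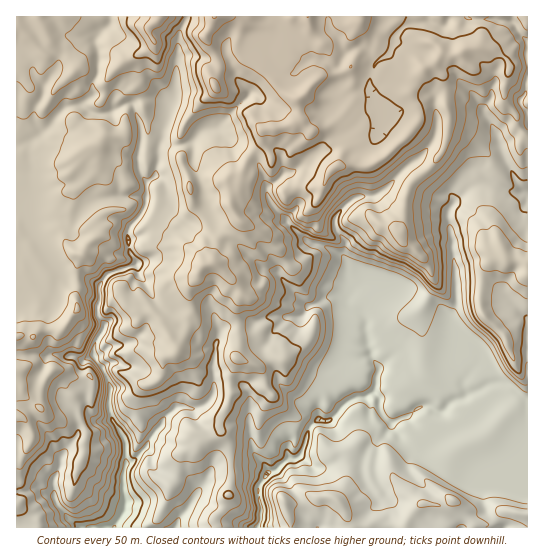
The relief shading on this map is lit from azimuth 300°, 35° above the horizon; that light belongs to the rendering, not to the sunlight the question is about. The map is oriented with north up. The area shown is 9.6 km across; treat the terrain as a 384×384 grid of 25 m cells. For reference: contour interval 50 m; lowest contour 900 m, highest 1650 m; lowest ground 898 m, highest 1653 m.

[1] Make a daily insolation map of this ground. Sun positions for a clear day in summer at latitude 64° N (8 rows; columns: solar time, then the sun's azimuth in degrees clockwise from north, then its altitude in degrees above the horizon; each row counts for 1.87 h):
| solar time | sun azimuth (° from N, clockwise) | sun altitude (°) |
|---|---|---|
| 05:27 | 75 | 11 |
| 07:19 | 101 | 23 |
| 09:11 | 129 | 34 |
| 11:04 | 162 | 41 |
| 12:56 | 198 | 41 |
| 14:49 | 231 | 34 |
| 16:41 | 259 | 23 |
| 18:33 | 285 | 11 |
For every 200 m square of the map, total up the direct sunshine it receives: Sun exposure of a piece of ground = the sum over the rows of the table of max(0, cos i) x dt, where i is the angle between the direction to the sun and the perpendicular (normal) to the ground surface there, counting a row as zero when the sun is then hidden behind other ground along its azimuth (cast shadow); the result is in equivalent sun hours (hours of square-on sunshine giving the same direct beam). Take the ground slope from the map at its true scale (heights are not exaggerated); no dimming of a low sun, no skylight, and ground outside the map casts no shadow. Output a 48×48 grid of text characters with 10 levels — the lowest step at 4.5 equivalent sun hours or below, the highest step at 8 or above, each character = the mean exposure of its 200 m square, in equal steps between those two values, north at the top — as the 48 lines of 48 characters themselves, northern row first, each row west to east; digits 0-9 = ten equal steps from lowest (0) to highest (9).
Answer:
666676676653478745787766677666667656665754433567
666566664588777543777766666766778666544445454437
766655554446754588666666666665677666666444445544
676665556445885558756666666676655666656656777655
667765555678884453557766666556556666655688667754
667657755887884476457876666556776666667768877777
766577767777765577645787654577676666667776887686
776788757788655545987646765766666666666656686675
776865677646545459998145677766666666665655667853
777755333446755378877744445455666666556666646975
667566554455654576556765677546666665567566665774
665655556665656764345678877886566655688467765676
666655677675664344433477778866556546995478765577
666566766655666555543567678642444479853788766587
666667766654667645434558865546888998326987557568
666676677663436646666677434458999994368886666768
666666777787545765766763667778998743577766655555
666666654334355676666761887689810034666675555554
666666556786365676676465385898005334555654454455
666665555672665666567642129973488754555656544345
666655556636665554567886423994588887654545654334
666664567724666534455878653138889999743433655532
666677666638866544444487863243589999984533776653
666667889830344356755447875675446899998533568876
666666791001655567875542488876445556799632468877
666655511553466789877556658766545555568942566678
666653512765566777787767766855566555546873656677
555545404876556666688999876215566665566566764567
444448714367765666677774433245566666665556895456
335678850478665666765556544566556666665555799556
888898803776666567645565544676556666666555569856
777798733456666665554345556886556666666555546865
444100004577778887578745777865565576666655554886
665774200644577887568986778755566656666665555797
656777760486688887666775588655667666666666655579
655666770058999788556787467667887476667676656657
665356770388888675357768965777612556776765566556
568545682587884223467668886677255458645456665666
857876500178734544665667777500554544556666556666
766886663038534566676667786244445544666655566666
688775655407344667876667776365566544566656666666
798644667731256788766548932577666554456666666666
777736778502556788665566100255555555433566666666
776456787327865677545660021123445565444146666666
646477778347887765433400004211344566544400455566
442189877544668854577403755777555556654564133112
754259998513468743478701766777755455577777655653
765416998424688555666841676777765565666667656887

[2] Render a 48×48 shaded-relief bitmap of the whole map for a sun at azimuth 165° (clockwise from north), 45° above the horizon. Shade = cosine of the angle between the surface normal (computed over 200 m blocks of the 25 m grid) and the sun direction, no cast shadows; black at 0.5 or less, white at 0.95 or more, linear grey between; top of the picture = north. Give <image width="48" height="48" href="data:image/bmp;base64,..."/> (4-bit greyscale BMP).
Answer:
<image width="48" height="48" href="data:image/bmp;base64,Qk32BAAAAAAAAHYAAAAoAAAAMAAAADAAAAABAAQAAAAAAIAEAAATCwAAEwsAABAAAAAAAAAAAAAAABEREQAiIiIAMzMzAERERABVVVUAZmZmAHd3dwCIiIgAmZmZAKqqqgC7u7sAzMzMAN3d3QDu7u4A////AJdlf/7YAUrII2nOsViJmJdUVWmZmXVqqJdUvu7KMSi6QknLlEiJmZdlVViImWVWU3VFrduqhVa7ciemZDRnd2ZmZmVmVDRCIneIaru5iJeapiNlkAAiEjVWZ1RDETVVVqmqSLu5Zod5ulNosQAAATVmZkQyNXd3d7uqRqqrUEZ5u4Z3mzACVVZmZUQ1d3d3d63KdImqggRpq6iHrcYzd2d2VVVmd4d3d4zLpnh3mTJHirqIu7ykVVZ2RGd2Z3iHd4msyHYkqqIlZ5mJuZu1IkVmRGd3Zmd4d5e7qXUpmscjNGiJq6qpEjVVVlZ2ZmZnh4ioeIlqqrxiIjianNqKmDRVaHZmZnZmd3h2eJqXm823hiarq9mJu5RFeJh3dmdmZ4d4iJqUa93cu2WbqoqpiLmGd3iIh3Zmeod7qIaYV5zcuoaLqXy5h4mpZ3eHd3d3qnhodRCndVnMupesqLu6h3d4Znd3d3d4umdkRSCFZ3i8upaZd5m8l3d4hnd3d3d3qZqpvMhmeHaJmYRVVmaMuHd4h3d3d3d4iJq87dw3h3ZniZVGd1RZuXd4d3d3d4qYeEV4rMtDmXdnmZh3d1Q1iHd3eIiHd5qnaDRUW5jFaIZniJmruYdSV3d3d3iIh3qWaGZlN1iad3Z4mKq93KmGN3d3dmaKpldmeXd3VGlIdld5q6qqq6mqd3d3dmWdtjV4ind3ZXsSQ1Z4rLqXaIrLqId3d3iupyWZmnd3eK6QAEVVe7l3VYu7uYd4mrq7hzarqHd3eb3qRUVDR5dmeLp5qYmr3czHiEaal3d3d5m8mnZUNFVnq7hDervd3dx1h1Z4ZHd3dWiZeHdlM0Z6qpdYzcvNu7dGh0VlQnd3ZVeYlGZlRFeamFTN7MuaqHZnl0RERHd3dlZ61VZmdmeYdli+2omXZXd4h0NEVnd3d2VoyUZml3iHdq2b3YFDJHd4lURFZnd3eIZmeWZml3d5h62oztUiI3iZllVVZXd3eIiIiHVmd3d5mWeXne66Ylq7qGZneHd3eImZh4VmV2Z4nHRUW+/u1zjNuXd4i3d3eIiId5dnRkNHi6hkNrzN7WSNyoiHmnd2Z4iIiIdVVUMkiZuoQ1d3vchJy6mHmXdmVXiImYdVZEMzmZmrhUZlWt2FvLmHiIdmZVZ3mYdYhUVViaqaqGd3ZZy2mqmIhoiGZlRFeIdGuXdnZniXd3d3dmmoiZiKlpmZZVVEWIhSnMt1REV2Znd3d2eJiIiql5mKh3eHeYhyS+60NWeJh3d3d3d4eIqal4l5upiqqpmFJs2nZ3dpmHd3d3eIeKyYqYiHmqiamquGRHeKmHZWmYiHd3iZmbyou4eXeadqqr2WREeamHdleYmHd3eZm7q4qniIdndXms23M2eYh3d3aHeHd3ZompmoeHiIdmdkV7y5Z4eHd3d3iHd4d3Znd3iHZ4iId2dUV5q5eamId3d4d4mYh2ZlRFZmWIeHiIhlZ4raRauZh3eJd4mpeHZURDNEWneHiJl2dmzbIZypl3iJd3ipeHVGVTIjSQ=="/>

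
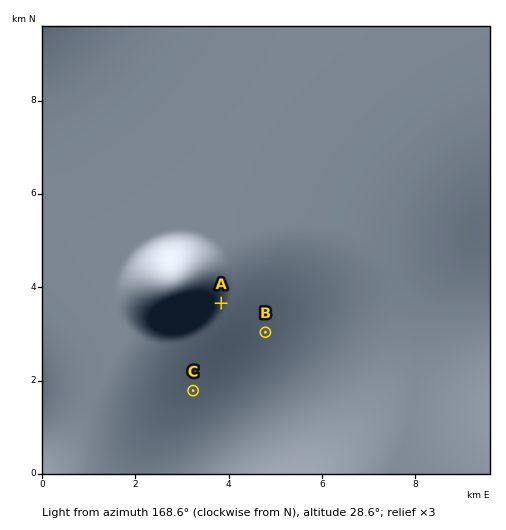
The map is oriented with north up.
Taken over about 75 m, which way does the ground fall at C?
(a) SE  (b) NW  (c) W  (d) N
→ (b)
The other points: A NW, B N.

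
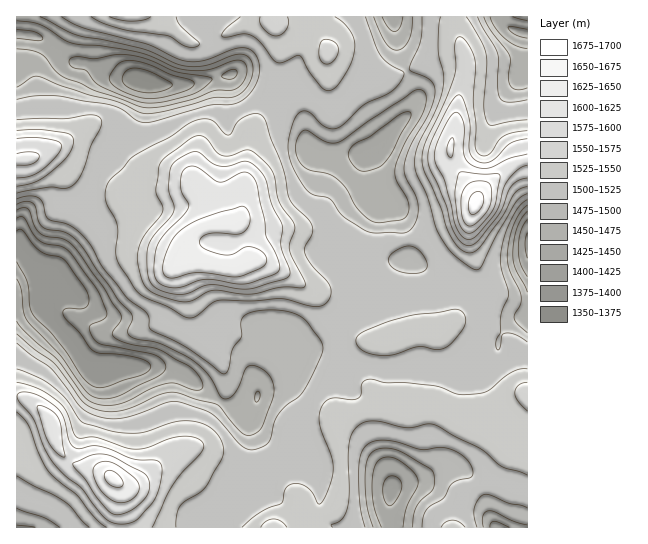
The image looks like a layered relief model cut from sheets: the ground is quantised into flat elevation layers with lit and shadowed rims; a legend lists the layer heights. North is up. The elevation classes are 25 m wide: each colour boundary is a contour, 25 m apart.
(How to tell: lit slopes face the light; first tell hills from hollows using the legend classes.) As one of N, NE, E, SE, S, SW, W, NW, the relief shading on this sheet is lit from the N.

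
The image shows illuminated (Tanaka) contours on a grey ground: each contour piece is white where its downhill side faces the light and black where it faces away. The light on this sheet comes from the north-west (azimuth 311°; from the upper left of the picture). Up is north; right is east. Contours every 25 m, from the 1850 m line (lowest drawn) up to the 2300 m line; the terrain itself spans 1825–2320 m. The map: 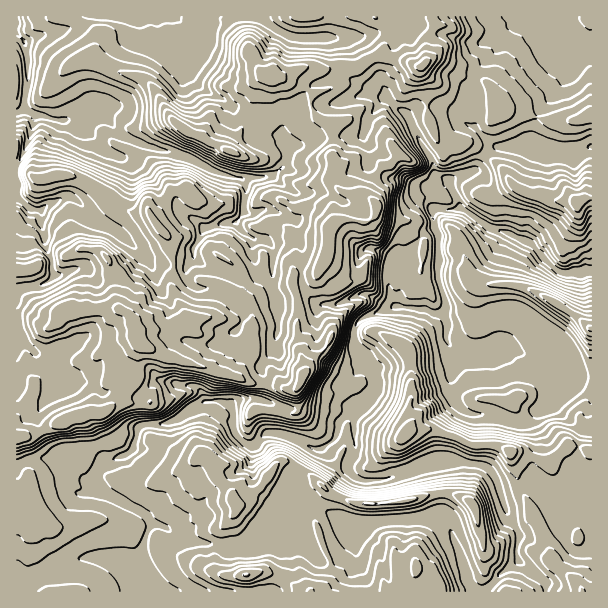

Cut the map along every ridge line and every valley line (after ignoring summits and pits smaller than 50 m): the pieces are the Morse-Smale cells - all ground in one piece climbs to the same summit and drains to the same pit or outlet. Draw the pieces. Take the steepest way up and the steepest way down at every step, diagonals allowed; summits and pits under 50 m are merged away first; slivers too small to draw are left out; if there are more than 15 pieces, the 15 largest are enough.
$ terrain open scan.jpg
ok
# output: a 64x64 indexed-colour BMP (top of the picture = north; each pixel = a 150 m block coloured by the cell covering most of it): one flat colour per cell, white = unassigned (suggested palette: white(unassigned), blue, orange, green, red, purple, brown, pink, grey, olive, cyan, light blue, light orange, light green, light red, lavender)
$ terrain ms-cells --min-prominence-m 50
<image width="64" height="64" href="data:image/bmp;base64,Qk12CAAAAAAAAHYAAAAoAAAAQAAAAEAAAAABAAQAAAAAAAAIAAATCwAAEwsAABAAAAAAAAAA////ALR3HwAOf/8ALKAsACgn1gC9Z5QAS1aMAMJ34wB/f38AIr28AM++FwDox64AeLv/AIrfmACWmP8A1bDFABEREREREREURERERERERERERERERERERERIgAAADu7uERERERERERRERERERERERERERERERERERIiAAADu7u4RERERERERREREREREREREREREREREREREiIgADu7u7hERERERERFERERERERERERERERERERERESIiIju7u7uEREREREREURERERERERERERERERERERESIiIiO7u7gARERERERERRERERmZmRERERERERERERERIiIiI7u7gABEREREREREURGZmZmZkRERERERERERERIiIiIju7uAAERERERERERRmZmZmZmZEREREREREREREiIiIju7uAAARERERERERZmZmZmZmZkREREiIiIiIiIiIiIiO7u4AABERERERERZmZmZmZmZmZEREiIiIiIiIiIiIiO7u7gAAEREREREWZmZmZmZmZmZmRIiIiIiIiIiIiIiI7u7gAAAREREREWZmZmZmZmZmZmaIiIiIiIiIiIiIiIhV7lVQABEREREWZmZmZmZmZmZmZmiIiIhVWIiIiIiIhVVVVVAAERERERZmZmZmZmZmZmZmaIiIhVVVVYiIiIiFVVVVUAARERERERZmZmZmZmZmZmZmiIiFVVVVVVVVVVVVVVVVVRERERERERZmZmZmZmZmZmaIgABVVVVVVVVVVVVVVVVVERERERERFmZmZmZmZhZmZpmQAFVVVVVVVVVVVVVVVVUREREREREWZmZmZmZhEWmZmZkAVVVVVVVVVVVVVVVVVRERERERERFmZmZmZhERmZmZmQBVVVVVVVVVVVVVVVVVERERERERERERZmZmERGZmZmZAFVVVVVVVVVV3dVVVVURERERERERERERZmYREZmZmZmQBVVVVVVd3d3d3dVVVREREREREREREREREREZmZmZmZmVVVVVVV3d3d3d3VVVERERERERERERERERERmZmZmZmZlVVVVV3d3d3d3dVVUREREREREREREREREREZmZmZmZmVVVVVXd3d3d3d3VVREREREREREREREREREZmZmZmZmZVVVVVd3d3d3d3dd3ERERERERERERERERERmZmZmZmZERERFVXd3d3d3dd3cREREREREREREREREREZmZmZmZERERERFXd33d3Xd3dxERERERERERERERERERGZmZmZkREREREXd3d3d3d3d3EREREREREREREREREREZmZmZkRERERERd3d3d3d3d3cRERERERESIiIRERERERmZmZmZERERERF3d3d3d3d3dxERERERERIiIiERERERGZmZmZmREREREXd3d3d3d3d3ERERERERIiIiEREREREZmZmZmZmRERERd3d3d3d3d3cRERERERIiIiIRERESIRmZkREZmRERERF3d3d3d3d3dxERERERESIiIRERERIiIRERERERERERF3d3d3d3d3d3AAARERERIiIhEREREiIiIREREREREREXd3d3d3d3d3cAABERERIiIiERERESIiIiIRERERERERd3d3d3d3d6dwAAERERIiIiIRERESIiIiIiERERERERF3d3d3d3eqqqAAAiEREiIiIhEREiIiIiIiIREREREREXd3d3d3eqqqoAAiIiIiIiIiERESIiIiIiIiERERERERd3d3d3eqqqqgACIiIiIiIiIRERIiIiIiIiIRERERERF3d3d3qqqqqqAAIiIiIiIiIRERIiIiIiIiIhEREREREXd3d6qqqqqqoAAiIiIiIiIREREiIiIiIiIiIiIhEREXd3eqqqqqqqqgAiIiIiIiIiERESIiIiIiIiIiIiERERFxeqqqqqqqqqAiIiIiIiIiIRESIiIiIiIiIiIiIRERERGqqqqqqqqqoiIiIiIiIiIiESIiIiIiIiIiIREREREREaqqqqqqqqqiIiIiIiIiIiIiIiIiIiIiIiIREREREREaqqqqqqqqqqIiIiIiIiIiIiIiIjMzMyIiIhEREREREREaqqqqqqqqoiIiIiIiIiIiIiIzMzMzMiIiERERERERERGqqqqqqqqiIiIiIiIiIiIjMzMzMzMyIiIRERERERERERqqqqqqqqIiIiIiIiIiMzMzMzMzMzIiIhEREREREREREREREREREiIiIiIiIzMzMzMzMzMzMiIiERERERERERERERERERESIiIiIiIzMzMzMzMzMzzCIiIRERERERERERERERERERIiIzIiIzMzMzMzMzMzzMIiIREREREREREREREREbu7EjMzMzMzMzMzMzMzMzzMzCIREREREQEREAEREbu7u7uyMzMzMzMzMzMzMzPMzMzMzAABEREQAAAAAREbu7u7u7IzMzMzMzMzMzMzzMzMzMzMAAAAAAAAAAABEbu7u7u7sjMzMzMzMzMzMzzMzMzMzAAAAAAAAAAAAAAbu7u7u7uyMzMzMzMzMzMzzMzMzMzAAAAAAAAAAAAAALu7u7u7u7IzMzMzMzMzMzPMzMzMzMzMzM/wAAAAAAAAC7u7u7u7sjMzMzMzMzMzM8zMzMzMzMzMz//wAAAAAAAAu7u7u7uyMzMzMzMzMzMzzMzMzMzMzMzP///wAAAAAAALu7u7u7IjMzMzMzMzMzPMzMzMzMzMzP////AAAAC7uwu7u7u7siIiMzMzMzMzM8zMzMzM////////8AALu7u7u7u7u7uyIiIiMzMzMzM8zMzMzM////////////u7u7u7u7u7u7"/>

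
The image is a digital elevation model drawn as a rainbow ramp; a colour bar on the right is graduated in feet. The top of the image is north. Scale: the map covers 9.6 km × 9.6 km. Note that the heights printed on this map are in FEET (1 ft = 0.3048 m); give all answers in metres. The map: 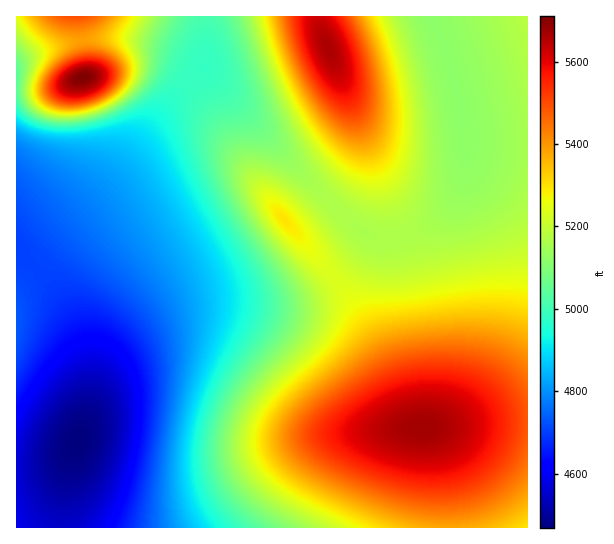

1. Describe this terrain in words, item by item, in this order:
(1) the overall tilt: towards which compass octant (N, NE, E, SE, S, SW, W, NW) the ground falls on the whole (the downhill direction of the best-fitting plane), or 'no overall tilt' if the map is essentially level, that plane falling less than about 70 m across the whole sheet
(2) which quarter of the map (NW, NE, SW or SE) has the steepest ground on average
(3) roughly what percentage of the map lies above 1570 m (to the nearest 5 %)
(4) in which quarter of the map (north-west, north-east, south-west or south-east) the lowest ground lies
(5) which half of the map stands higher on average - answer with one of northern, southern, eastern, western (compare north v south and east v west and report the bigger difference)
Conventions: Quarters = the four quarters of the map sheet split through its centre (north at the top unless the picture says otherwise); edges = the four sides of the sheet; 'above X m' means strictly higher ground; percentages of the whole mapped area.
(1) On the whole the ground falls towards the west.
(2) The north-west quarter is the steepest part of the map.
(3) Roughly 50 % of the ground is higher than 1570 m.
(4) Look to the south-west quarter for the lowest ground.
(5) On average the eastern half of the map is the higher ground.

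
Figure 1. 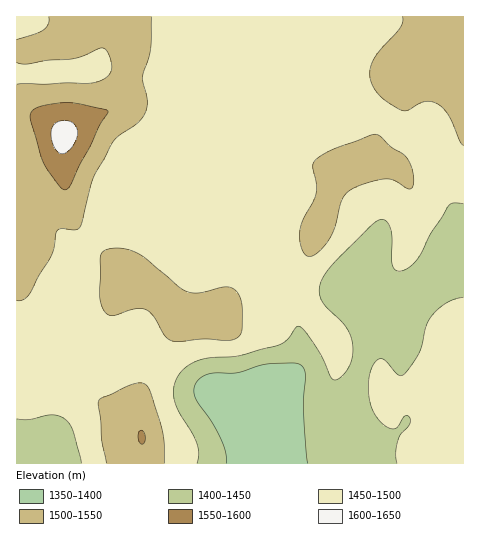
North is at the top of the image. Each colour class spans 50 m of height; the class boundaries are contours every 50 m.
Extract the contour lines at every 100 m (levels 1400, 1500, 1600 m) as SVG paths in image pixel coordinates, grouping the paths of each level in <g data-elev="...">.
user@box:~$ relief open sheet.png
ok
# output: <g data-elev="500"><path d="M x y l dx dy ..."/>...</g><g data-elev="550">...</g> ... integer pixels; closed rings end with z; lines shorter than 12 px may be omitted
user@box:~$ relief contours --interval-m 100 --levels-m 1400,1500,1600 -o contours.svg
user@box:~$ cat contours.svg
<g data-elev="1400"><path d="M226 463l-1-11-5-14-8-15-17-26-1-8 2-7 6-5 8-3 26-1 29-9 27-1 9 2 4 7-2 38 5 53"/></g><g data-elev="1500"><path d="M164 463l0-22-4-18-11-34-4-5-5-1-13 3-28 14 3 40 5 23"/><path d="M172 341l8 1 26-3 22 2 10-4 4-7 0-18-1-12-4-8-5-4-5-1-27 6-12-1-9-5-32-28-10-6-18-5-9 1-6 2-4 7-1 35 2 11 4 8 3 2 4 2 22-7 12 1 8 6 11 20z"/><path d="M17 300l8-1 6-7 7-15 14-22 5-25 5-1 13 1 5-2 12-48 19-35 7-9 20-13 7-10 2-12-4-24 7-27 2-33"/><path d="M307 256l4 0 4-2 13-13 7-14 7-27 8-10 17-7 18-4 10 2 12 8 5-1 2-5-1-8-4-15-5-5-13-8-12-11-8-1-36 13-14 7-7 7-1 5 3 16 0 11-13 27-3 11 1 15z"/><path d="M17 63l9 1 21-4 26-1 10-3 19-8 3 1 3 3 4 15-1 4-3 5-6 4-8 3-77 1"/><path d="M49 17l-1 7-5 6-8 4-18 6"/><path d="M403 17l0 5-3 6-20 22-8 12-2 12 2 11 11 14 19 11 5 0 18-8 7 0 7 3 10 11 11 25 3 4"/></g><g data-elev="1600"><path d="M60 153l3 1 5-3 6-6 3-7-1-11-2-3-5-3-11 1-4 3-2 4-1 5 1 9 3 6z"/></g>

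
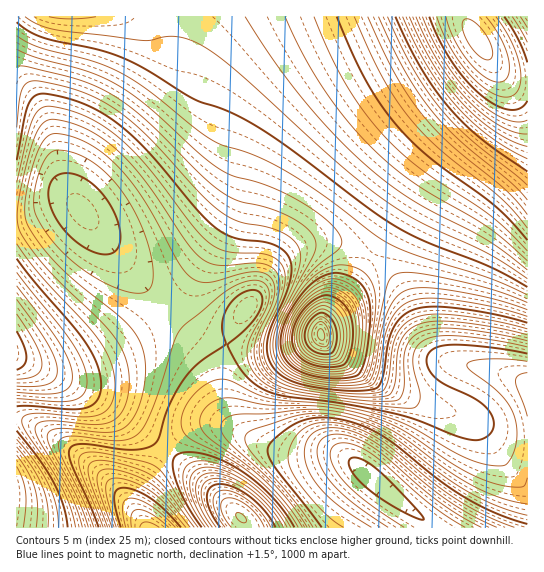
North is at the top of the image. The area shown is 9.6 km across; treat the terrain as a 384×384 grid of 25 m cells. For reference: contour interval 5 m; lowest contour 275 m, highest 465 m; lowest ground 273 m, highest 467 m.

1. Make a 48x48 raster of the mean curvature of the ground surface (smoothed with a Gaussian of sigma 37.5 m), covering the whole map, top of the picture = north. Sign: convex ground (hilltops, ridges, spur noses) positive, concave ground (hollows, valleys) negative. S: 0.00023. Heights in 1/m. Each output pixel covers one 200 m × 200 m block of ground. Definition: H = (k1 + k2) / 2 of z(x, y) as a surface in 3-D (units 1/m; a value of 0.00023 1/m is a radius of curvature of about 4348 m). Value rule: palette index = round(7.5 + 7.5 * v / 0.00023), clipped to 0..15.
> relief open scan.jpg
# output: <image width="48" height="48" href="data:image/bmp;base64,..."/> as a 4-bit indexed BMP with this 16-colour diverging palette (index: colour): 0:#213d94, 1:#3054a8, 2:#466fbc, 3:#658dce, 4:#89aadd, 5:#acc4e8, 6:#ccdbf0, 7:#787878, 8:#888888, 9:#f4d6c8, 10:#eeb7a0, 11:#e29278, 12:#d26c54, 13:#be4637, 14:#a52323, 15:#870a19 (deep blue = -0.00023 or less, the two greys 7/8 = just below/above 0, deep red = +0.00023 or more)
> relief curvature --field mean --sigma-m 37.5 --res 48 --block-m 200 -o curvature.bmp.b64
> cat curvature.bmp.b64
<image width="48" height="48" href="data:image/bmp;base64,Qk32BAAAAAAAAHYAAAAoAAAAMAAAADAAAAABAAQAAAAAAIAEAAATCwAAEwsAABAAAAAAAAAAlD0hAKhUMAC8b0YAzo1lAN2qiQDoxKwA8NvMAHh4eACIiIgAyNb0AKC37gB4kuIAVGzSADdGvgAjI6UAGQqHAIiIiZiGVVZmeKy6vKhmZ4iId2ZmZneIiIiImZh1VWZ3iru7y5dmd4iHdmZmd3iIiIiJmYdlVmd4mru7uXVWeIh3ZmZneIiIiIiZmHZVVneImru6h1VneId2ZmZ3iIiIiZmZh2VVZ4iImqqYZVZ3h3ZmZmd4iIiIiZmIdlVmeIiImZh2VWZ3d2ZmZniIiIiIiJh3ZVZ4iIiIiIdlVmd3dmVWZ3iIiIiIiIdlVWeIiIiHd3ZmZ3d3ZlVWd4iIiIiIiHZVVniIiId3d2Zmd3d2ZVVmeIiIiIiIiFVWZ4iYiHd3d2Z3d3dmVVZneIiImIiIiFVniJmYiHd3d3d3d3ZlVVZ3iImYiIiIiGd4mZmIiId3d3d3d3ZlVWd4iZmIiIiIiHiZmZiIiIh3d3d3d3ZmZniJqYiIiIiId5mZmIiIiIiHd3d3d3d3eIm7h3d3d3d3d5mZiIiIiIiHd3d3d4iZma24d3d3d3d3ZpmIiIiIiIiIh3d3d4m7zPqHdmZmZmZmZoiIiIiId3d4iId3d5rN77l3ZmZmZmZmZ4iIiId3d3d4iId2Z4vf/ql2ZmZmZnd3d4iIh3d3d3d4iHd2Vorf/Kl3ZmZnd3d3d4iHd3d3d3d4iIdlRWm++6mHd3d3d4iIiIh3d3d3d3d4iIdlM0ec+5mHd3d4iIiIiHd3d3d3d3d4iId1Q0V5yoiHd3iIiIiIh3d3d3d3d3d4iIh2VEVnioh3d3iIiIiId3d3d3d3d3d3iIiHZlZneHd3d3iIiIh3d3d3d3d3d3d3iIiId2Znd3d3d3eIiId3d3d3d3d3d3d3iIiIh3d3d3d3d3d4iHd3d3d3d3d3d3d3iIiIh3d3d3d3d3d4d3d3d3d3d3d3d3d3iIiIiHd3d3d3d3eId3d3d2d3d3d3d3d3iIiIiHd3d3d3d3iId3d3d2Z3d3d3d3d3iIiIh3d3d3d3eIiId3d3d2Znd3d3d3d4iIiId3d3d3d3iIiId3d3d2Znd3d3d3d4iIiId3d3d3eIiIiHd3d3d2Znd3d3d3eIiIiId3d3d4iIiIiHd3d3eHZmd3d3d3eIiIiHd3d3eIiIiIh3d3d3iHZmd3d3d3iIiIiHd3d3eIiIiId3d3d3iHZmd3d3d3iIiIiHd3d3iIiIiHd3d3d4iHZmd3d3d4iIiIh3d3d3iIiIiHd3d3eIiHZmd3d3d4iIiIh3d3d4iIiIh3d3d3iIiHZnd3d3eIiIiId3d3d4iIiId3d3d3iImXZnd3d3iIiIiId3d3d4iIiHd3d3d4iJmXZnd3d4iIiIiHd3d3d4iIh3d3d3eIiZmXZ3d3d4iIiIh3d3d3d3iHd3d3d3eImZmWd3d3eIiIiIh3d3d3d3d3d3d3d3iJmZmXeIiIiIiIiId3d3d3d3d3d3d3d3iJmZmHiIiIiIiIiHd3d3d3d3d3d3d3d4iZmZmIiIiIiIiIh3d3d3d3d3d3d3d3eIiZmZiIiIiIiIiId3d3d3d3d3d3d3d3eImZmYiIiIiIiIh3d3d3d3d3d3d3d3d3iJmZmYhw=="/>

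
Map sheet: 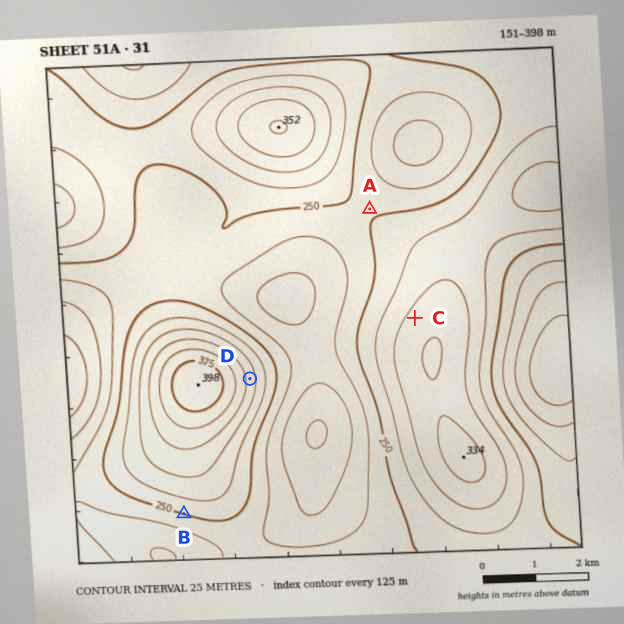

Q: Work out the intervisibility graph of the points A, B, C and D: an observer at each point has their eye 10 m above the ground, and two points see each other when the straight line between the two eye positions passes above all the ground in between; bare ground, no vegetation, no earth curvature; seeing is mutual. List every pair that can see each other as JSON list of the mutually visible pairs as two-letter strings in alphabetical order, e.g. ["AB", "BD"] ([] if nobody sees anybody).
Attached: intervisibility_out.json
["AC", "AD", "CD"]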